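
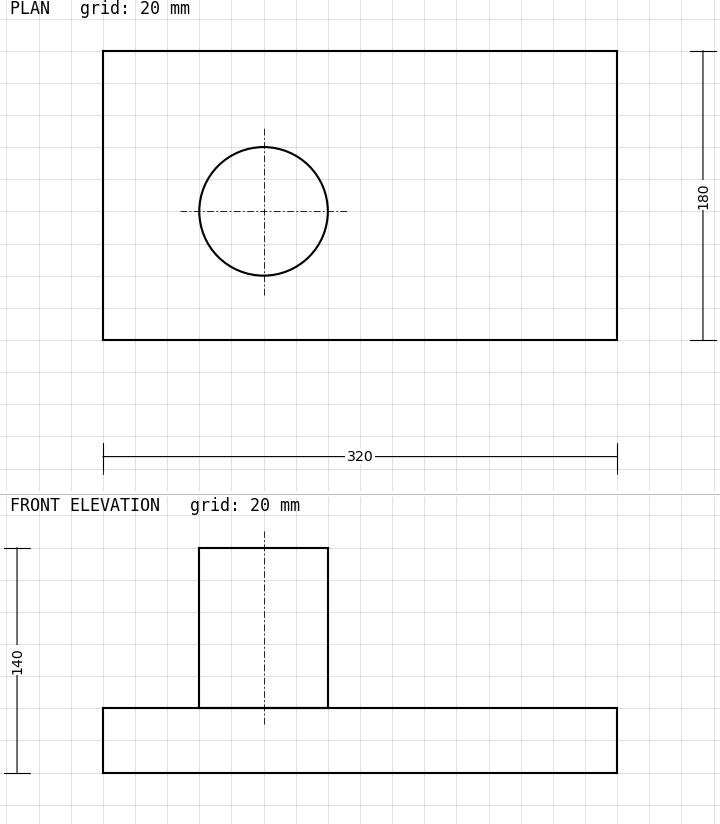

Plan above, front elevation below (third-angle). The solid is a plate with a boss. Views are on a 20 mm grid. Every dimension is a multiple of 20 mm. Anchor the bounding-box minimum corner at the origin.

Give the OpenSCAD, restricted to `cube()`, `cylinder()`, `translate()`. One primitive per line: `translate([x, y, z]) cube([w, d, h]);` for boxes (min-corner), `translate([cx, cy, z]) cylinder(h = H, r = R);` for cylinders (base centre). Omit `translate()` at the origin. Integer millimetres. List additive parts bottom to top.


cube([320, 180, 40]);
translate([100, 80, 40]) cylinder(h = 100, r = 40);


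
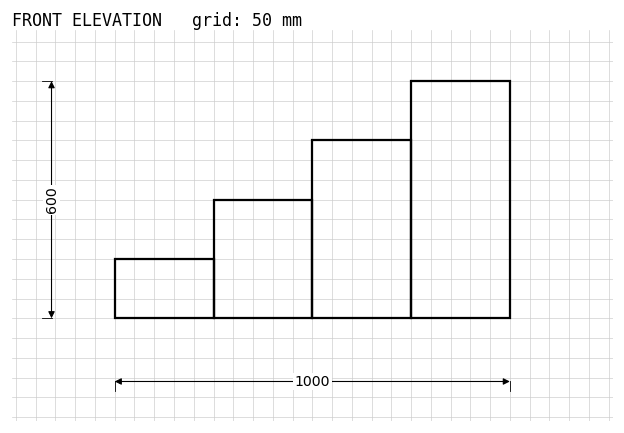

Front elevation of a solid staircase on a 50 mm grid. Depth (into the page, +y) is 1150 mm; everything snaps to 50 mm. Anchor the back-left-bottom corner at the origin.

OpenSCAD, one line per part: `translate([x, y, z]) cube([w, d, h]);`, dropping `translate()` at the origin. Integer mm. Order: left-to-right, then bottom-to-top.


cube([250, 1150, 150]);
translate([250, 0, 0]) cube([250, 1150, 300]);
translate([500, 0, 0]) cube([250, 1150, 450]);
translate([750, 0, 0]) cube([250, 1150, 600]);


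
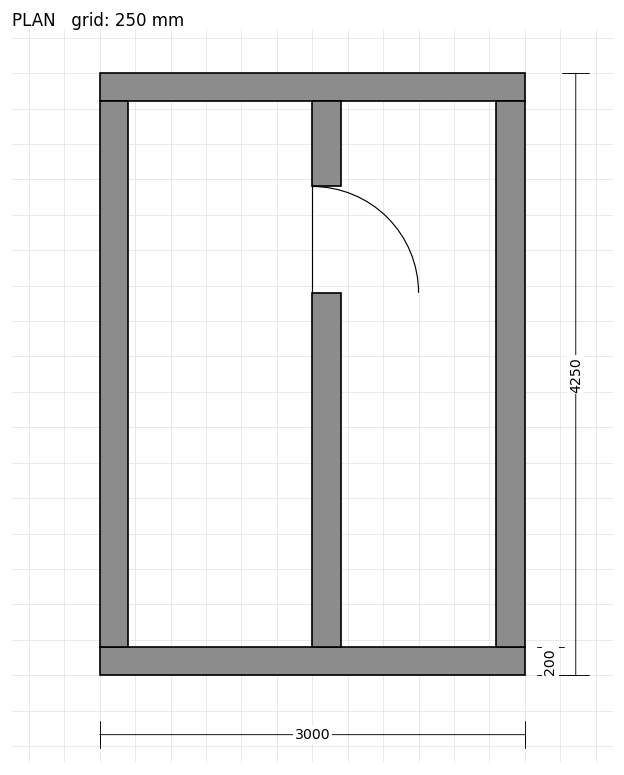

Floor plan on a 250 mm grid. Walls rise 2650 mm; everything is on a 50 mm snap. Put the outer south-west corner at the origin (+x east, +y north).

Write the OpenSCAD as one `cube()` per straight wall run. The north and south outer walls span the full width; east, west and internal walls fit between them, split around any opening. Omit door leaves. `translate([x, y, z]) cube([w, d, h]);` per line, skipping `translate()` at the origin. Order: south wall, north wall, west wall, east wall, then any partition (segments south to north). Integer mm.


cube([3000, 200, 2650]);
translate([0, 4050, 0]) cube([3000, 200, 2650]);
translate([0, 200, 0]) cube([200, 3850, 2650]);
translate([2800, 200, 0]) cube([200, 3850, 2650]);
translate([1500, 200, 0]) cube([200, 2500, 2650]);
translate([1500, 3450, 0]) cube([200, 600, 2650]);


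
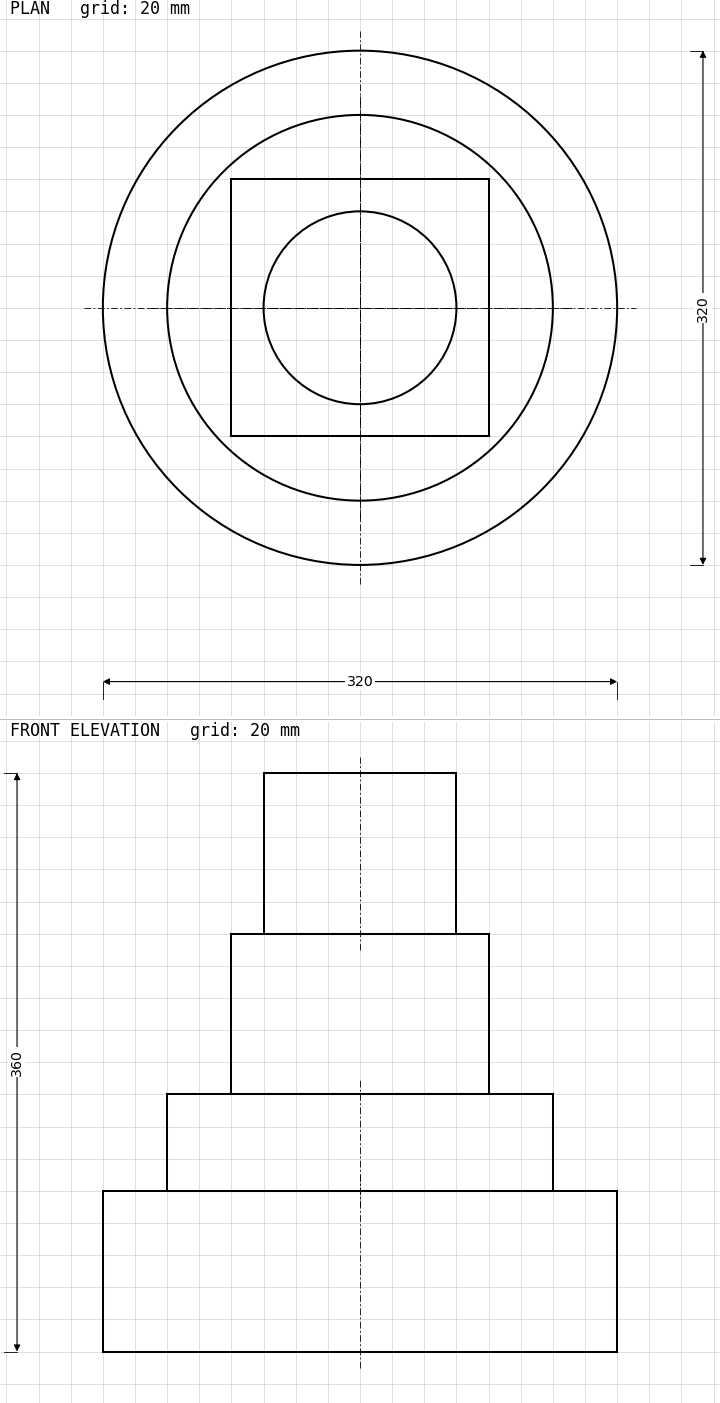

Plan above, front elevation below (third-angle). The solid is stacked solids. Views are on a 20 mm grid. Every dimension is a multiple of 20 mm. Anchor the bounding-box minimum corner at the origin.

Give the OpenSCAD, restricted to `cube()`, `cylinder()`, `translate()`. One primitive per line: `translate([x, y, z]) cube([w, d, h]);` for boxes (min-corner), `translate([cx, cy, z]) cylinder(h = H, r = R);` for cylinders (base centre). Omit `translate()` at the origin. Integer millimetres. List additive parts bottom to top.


translate([160, 160, 0]) cylinder(h = 100, r = 160);
translate([160, 160, 100]) cylinder(h = 60, r = 120);
translate([80, 80, 160]) cube([160, 160, 100]);
translate([160, 160, 260]) cylinder(h = 100, r = 60);


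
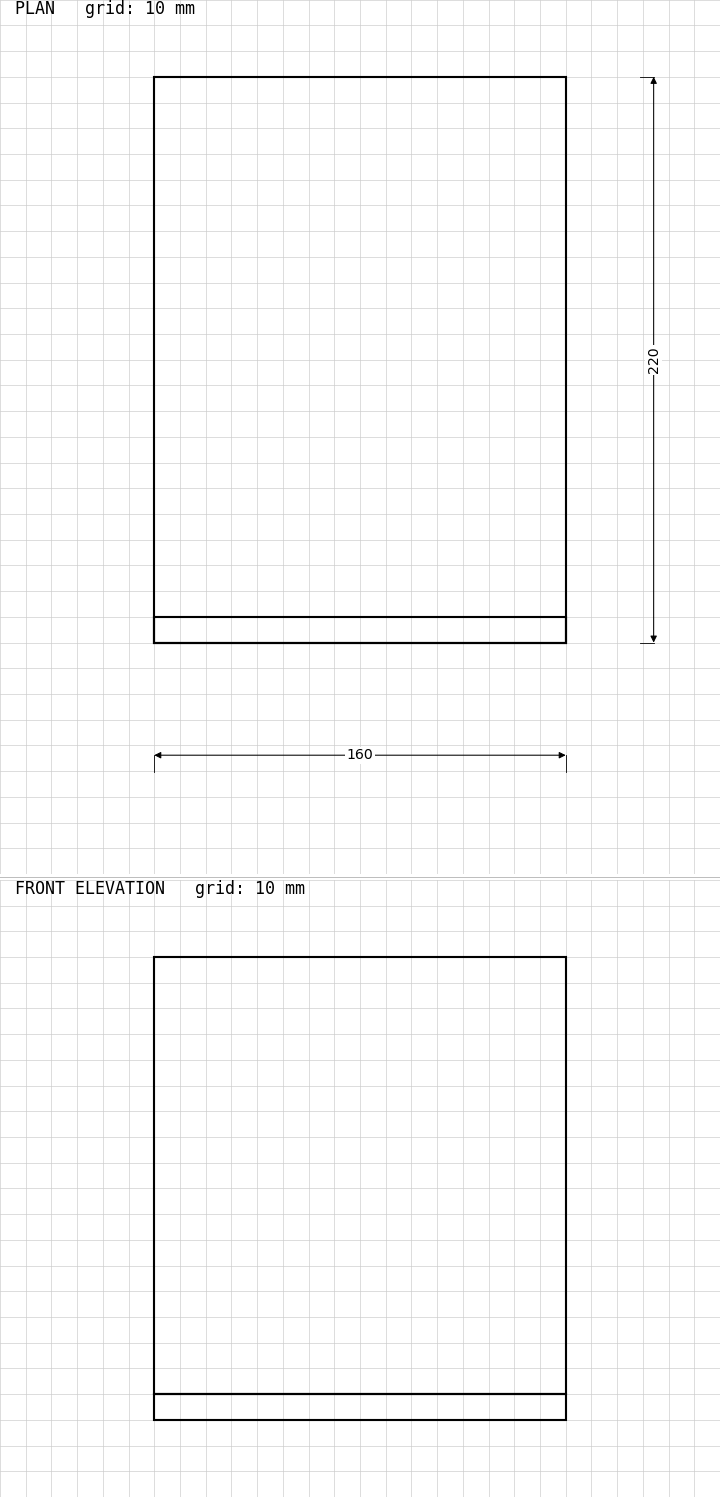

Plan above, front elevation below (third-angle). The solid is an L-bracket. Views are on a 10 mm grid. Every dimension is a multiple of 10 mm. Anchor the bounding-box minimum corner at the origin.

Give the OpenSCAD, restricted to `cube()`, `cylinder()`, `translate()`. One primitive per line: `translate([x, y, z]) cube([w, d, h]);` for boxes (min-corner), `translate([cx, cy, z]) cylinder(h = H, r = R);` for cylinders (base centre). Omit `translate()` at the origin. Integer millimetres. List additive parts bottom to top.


cube([160, 220, 10]);
translate([0, 0, 10]) cube([160, 10, 170]);


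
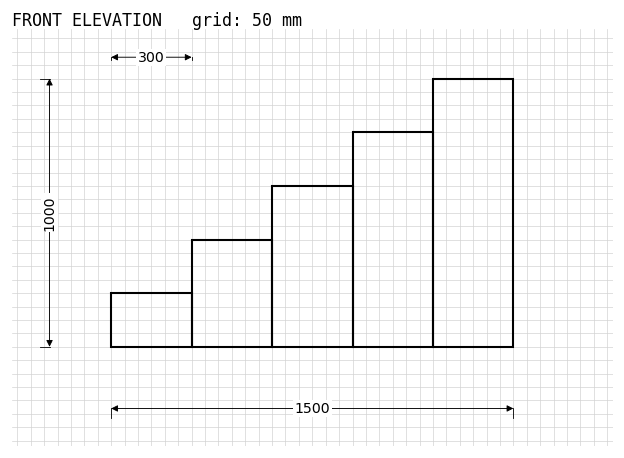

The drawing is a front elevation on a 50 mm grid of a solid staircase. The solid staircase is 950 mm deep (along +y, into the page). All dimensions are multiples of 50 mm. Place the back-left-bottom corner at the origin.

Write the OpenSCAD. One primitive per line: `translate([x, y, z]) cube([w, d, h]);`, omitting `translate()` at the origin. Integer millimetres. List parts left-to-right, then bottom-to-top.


cube([300, 950, 200]);
translate([300, 0, 0]) cube([300, 950, 400]);
translate([600, 0, 0]) cube([300, 950, 600]);
translate([900, 0, 0]) cube([300, 950, 800]);
translate([1200, 0, 0]) cube([300, 950, 1000]);


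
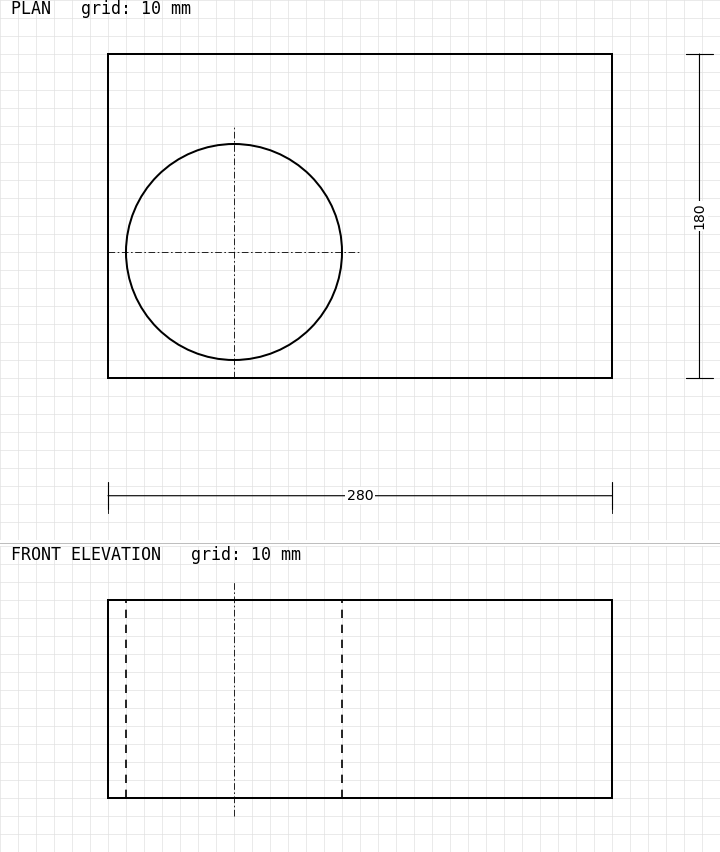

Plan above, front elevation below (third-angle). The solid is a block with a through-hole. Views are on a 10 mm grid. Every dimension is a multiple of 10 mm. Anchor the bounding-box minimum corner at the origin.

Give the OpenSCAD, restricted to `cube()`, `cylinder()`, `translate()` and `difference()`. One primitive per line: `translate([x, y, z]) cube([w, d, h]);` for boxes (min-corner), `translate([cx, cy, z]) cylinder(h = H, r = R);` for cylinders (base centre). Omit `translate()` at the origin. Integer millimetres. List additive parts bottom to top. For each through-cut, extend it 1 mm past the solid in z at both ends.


difference() {
  cube([280, 180, 110]);
  translate([70, 70, -1]) cylinder(h = 112, r = 60);
}


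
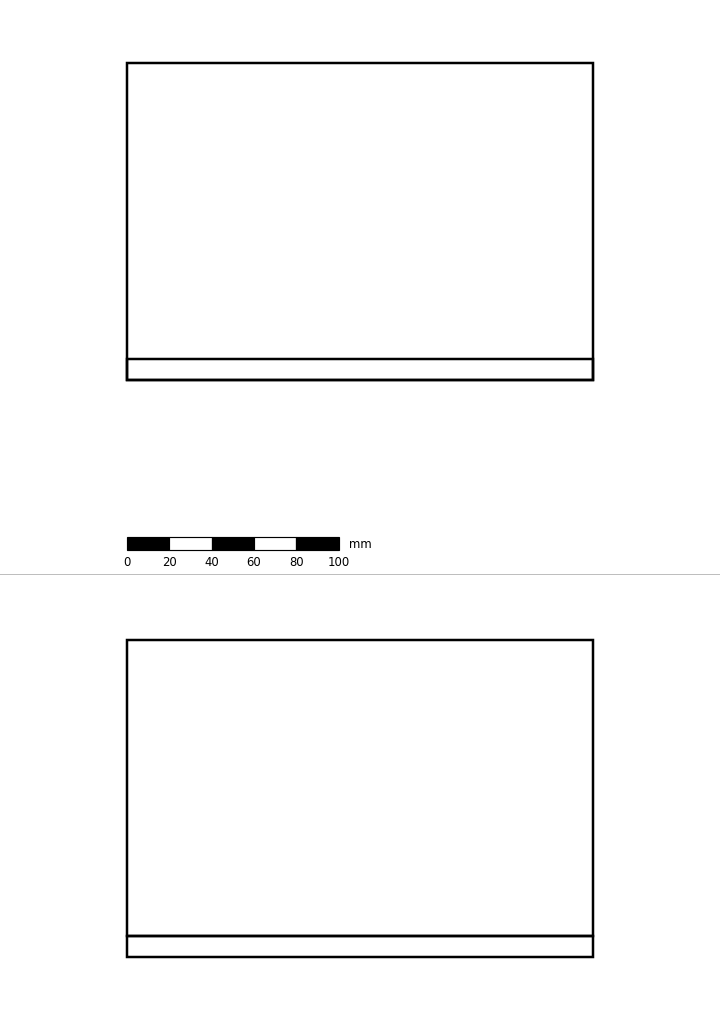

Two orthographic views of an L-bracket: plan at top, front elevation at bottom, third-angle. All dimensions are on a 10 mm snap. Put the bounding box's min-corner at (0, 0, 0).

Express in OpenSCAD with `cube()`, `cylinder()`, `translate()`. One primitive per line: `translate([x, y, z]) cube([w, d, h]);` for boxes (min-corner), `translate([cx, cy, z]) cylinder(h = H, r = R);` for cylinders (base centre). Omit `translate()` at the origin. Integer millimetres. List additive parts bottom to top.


cube([220, 150, 10]);
translate([0, 0, 10]) cube([220, 10, 140]);


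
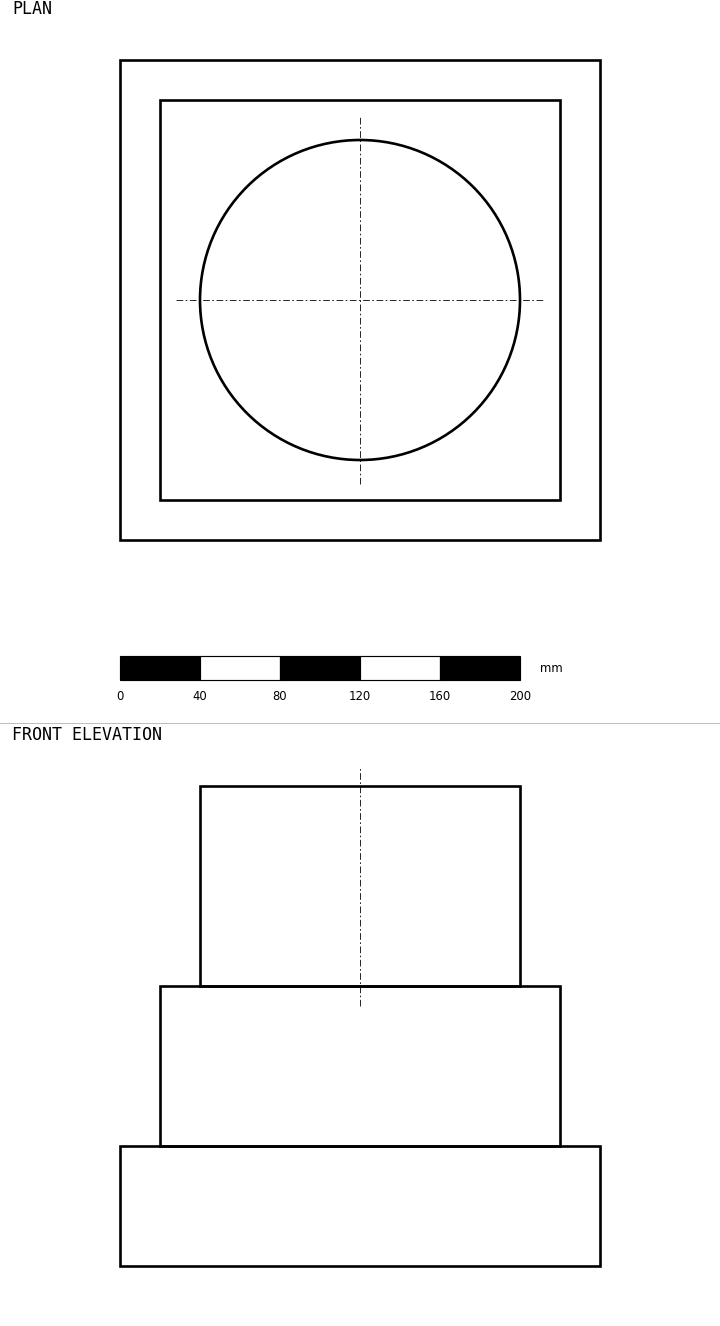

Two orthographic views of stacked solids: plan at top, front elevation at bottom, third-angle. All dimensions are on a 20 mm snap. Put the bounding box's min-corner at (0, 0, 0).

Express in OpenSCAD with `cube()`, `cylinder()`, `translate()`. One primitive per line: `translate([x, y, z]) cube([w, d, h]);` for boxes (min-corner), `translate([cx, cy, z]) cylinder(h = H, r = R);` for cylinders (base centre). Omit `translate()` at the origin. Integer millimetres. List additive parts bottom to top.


cube([240, 240, 60]);
translate([20, 20, 60]) cube([200, 200, 80]);
translate([120, 120, 140]) cylinder(h = 100, r = 80);


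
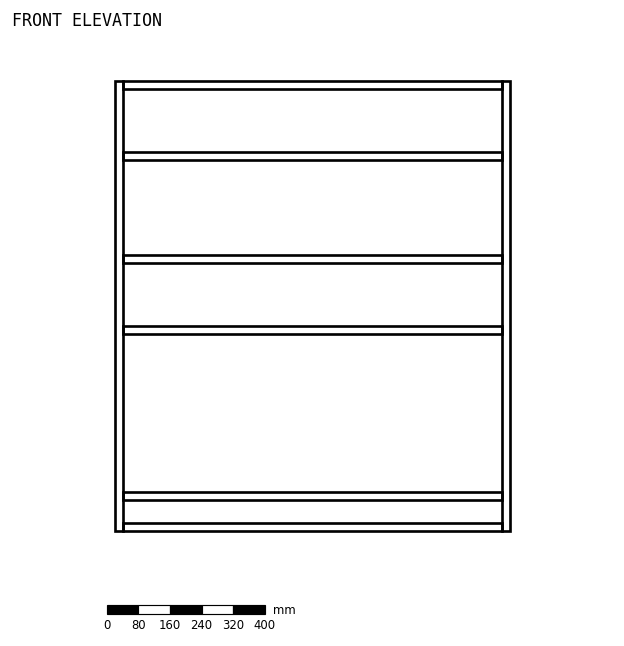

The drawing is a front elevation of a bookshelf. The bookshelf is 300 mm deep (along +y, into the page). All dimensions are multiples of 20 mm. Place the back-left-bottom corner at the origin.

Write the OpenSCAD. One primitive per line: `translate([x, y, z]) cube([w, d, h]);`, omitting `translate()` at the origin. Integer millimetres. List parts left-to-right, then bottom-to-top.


cube([20, 300, 1140]);
translate([20, 0, 0]) cube([960, 300, 20]);
translate([20, 0, 80]) cube([960, 300, 20]);
translate([20, 0, 500]) cube([960, 300, 20]);
translate([20, 0, 680]) cube([960, 300, 20]);
translate([20, 0, 940]) cube([960, 300, 20]);
translate([20, 0, 1120]) cube([960, 300, 20]);
translate([980, 0, 0]) cube([20, 300, 1140]);


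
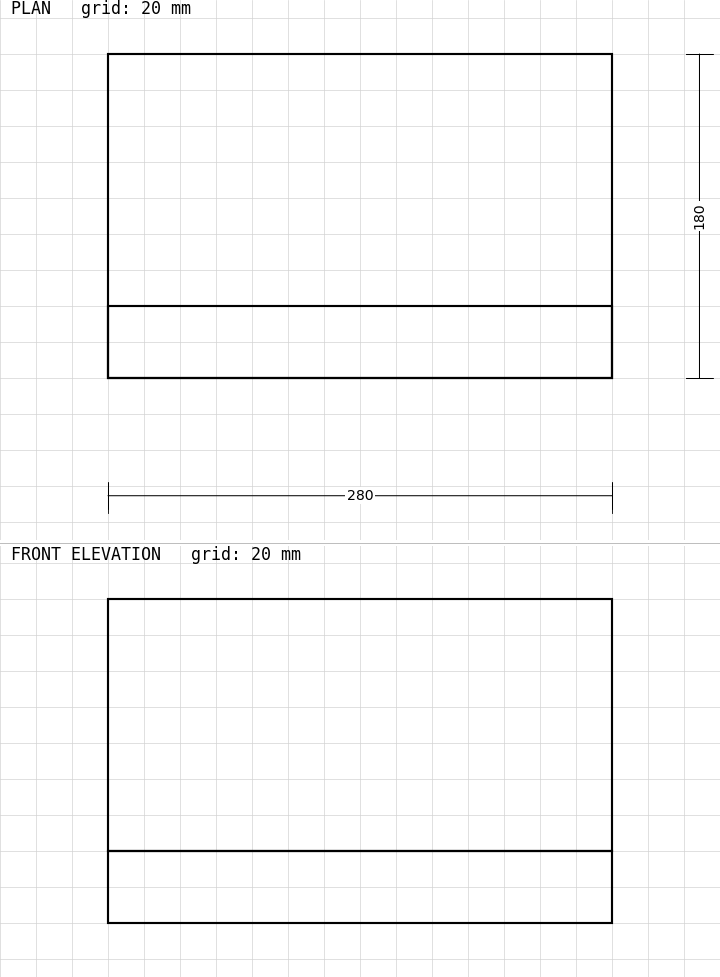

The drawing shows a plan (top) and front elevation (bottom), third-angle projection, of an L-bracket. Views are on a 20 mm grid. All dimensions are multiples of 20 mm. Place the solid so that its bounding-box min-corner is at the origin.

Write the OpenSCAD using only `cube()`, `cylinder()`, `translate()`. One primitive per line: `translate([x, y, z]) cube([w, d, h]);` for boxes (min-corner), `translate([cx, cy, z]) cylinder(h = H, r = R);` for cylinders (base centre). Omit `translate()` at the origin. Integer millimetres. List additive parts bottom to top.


cube([280, 180, 40]);
translate([0, 0, 40]) cube([280, 40, 140]);


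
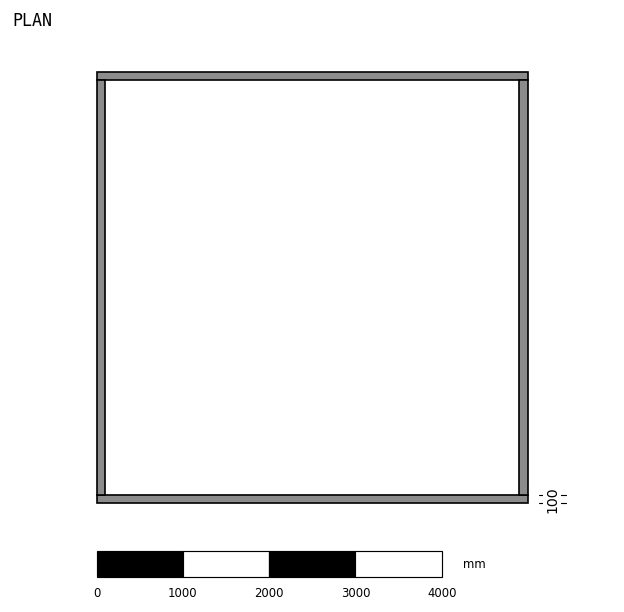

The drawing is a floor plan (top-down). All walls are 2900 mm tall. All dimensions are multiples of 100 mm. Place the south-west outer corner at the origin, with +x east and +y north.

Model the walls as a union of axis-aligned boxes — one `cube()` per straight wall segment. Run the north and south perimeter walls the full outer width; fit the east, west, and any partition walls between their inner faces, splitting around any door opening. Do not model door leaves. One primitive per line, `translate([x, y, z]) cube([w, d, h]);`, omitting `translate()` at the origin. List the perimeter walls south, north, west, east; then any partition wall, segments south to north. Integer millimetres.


cube([5000, 100, 2900]);
translate([0, 4900, 0]) cube([5000, 100, 2900]);
translate([0, 100, 0]) cube([100, 4800, 2900]);
translate([4900, 100, 0]) cube([100, 4800, 2900]);


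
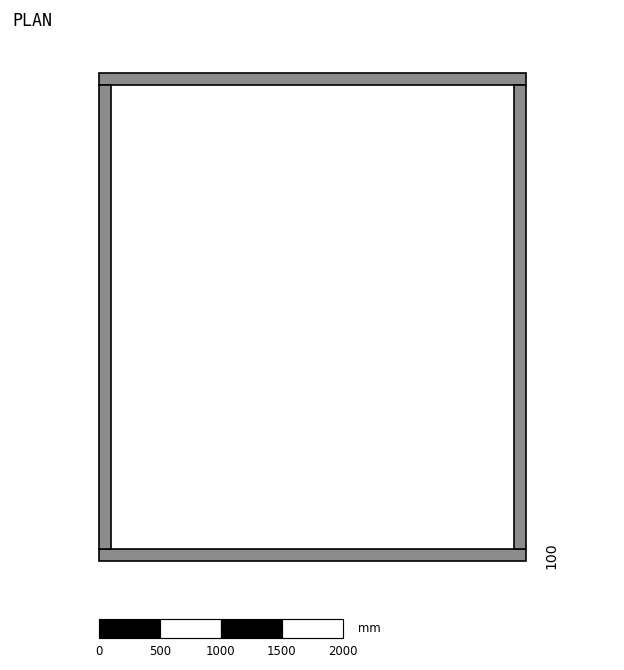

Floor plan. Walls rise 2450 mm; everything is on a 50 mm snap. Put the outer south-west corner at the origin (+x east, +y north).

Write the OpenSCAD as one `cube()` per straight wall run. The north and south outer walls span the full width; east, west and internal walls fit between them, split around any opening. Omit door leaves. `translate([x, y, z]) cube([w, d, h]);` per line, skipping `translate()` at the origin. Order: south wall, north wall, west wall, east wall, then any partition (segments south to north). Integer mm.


cube([3500, 100, 2450]);
translate([0, 3900, 0]) cube([3500, 100, 2450]);
translate([0, 100, 0]) cube([100, 3800, 2450]);
translate([3400, 100, 0]) cube([100, 3800, 2450]);


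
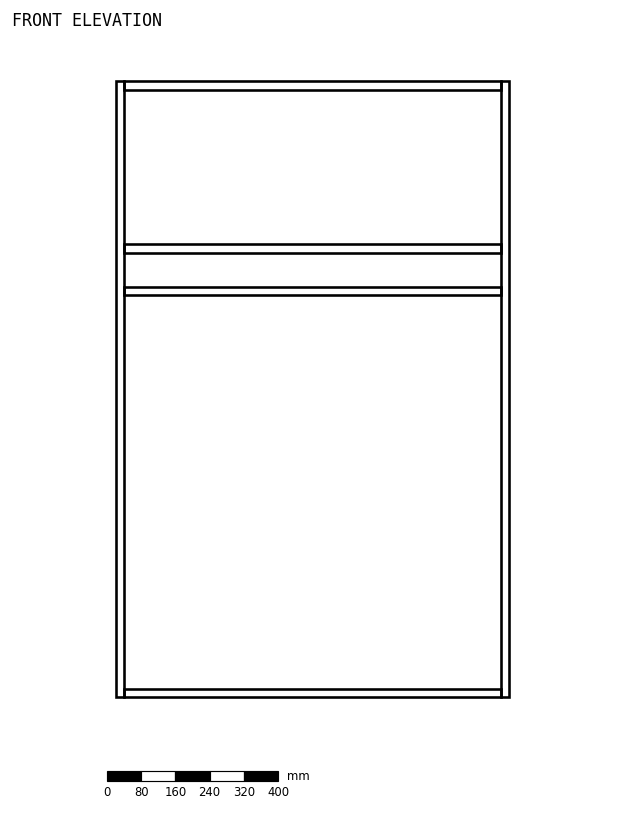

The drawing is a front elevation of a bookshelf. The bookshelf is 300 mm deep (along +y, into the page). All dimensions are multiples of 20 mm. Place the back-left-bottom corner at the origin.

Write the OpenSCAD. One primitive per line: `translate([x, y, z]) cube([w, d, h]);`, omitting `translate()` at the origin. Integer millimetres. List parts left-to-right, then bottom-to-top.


cube([20, 300, 1440]);
translate([20, 0, 0]) cube([880, 300, 20]);
translate([20, 0, 940]) cube([880, 300, 20]);
translate([20, 0, 1040]) cube([880, 300, 20]);
translate([20, 0, 1420]) cube([880, 300, 20]);
translate([900, 0, 0]) cube([20, 300, 1440]);


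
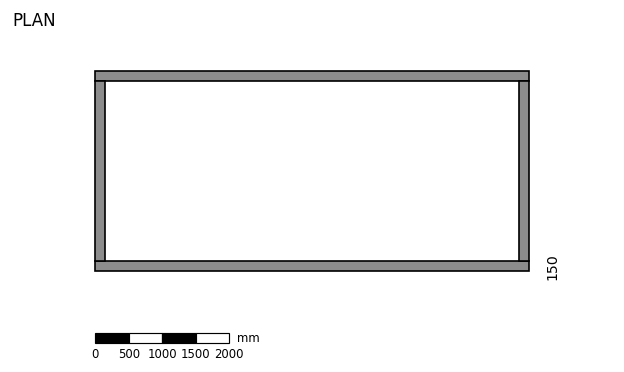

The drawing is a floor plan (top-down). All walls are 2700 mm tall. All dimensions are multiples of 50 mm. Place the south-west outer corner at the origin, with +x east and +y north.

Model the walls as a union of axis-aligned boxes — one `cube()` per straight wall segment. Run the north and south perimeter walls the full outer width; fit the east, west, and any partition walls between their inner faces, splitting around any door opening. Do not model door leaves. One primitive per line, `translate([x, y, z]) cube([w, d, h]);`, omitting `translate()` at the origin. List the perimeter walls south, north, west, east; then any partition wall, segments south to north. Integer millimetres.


cube([6500, 150, 2700]);
translate([0, 2850, 0]) cube([6500, 150, 2700]);
translate([0, 150, 0]) cube([150, 2700, 2700]);
translate([6350, 150, 0]) cube([150, 2700, 2700]);


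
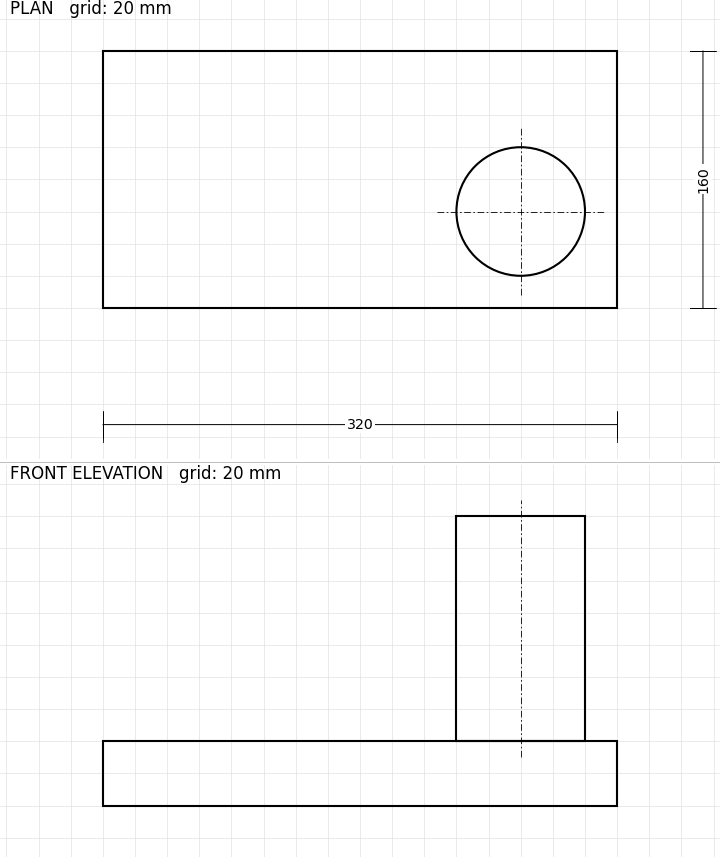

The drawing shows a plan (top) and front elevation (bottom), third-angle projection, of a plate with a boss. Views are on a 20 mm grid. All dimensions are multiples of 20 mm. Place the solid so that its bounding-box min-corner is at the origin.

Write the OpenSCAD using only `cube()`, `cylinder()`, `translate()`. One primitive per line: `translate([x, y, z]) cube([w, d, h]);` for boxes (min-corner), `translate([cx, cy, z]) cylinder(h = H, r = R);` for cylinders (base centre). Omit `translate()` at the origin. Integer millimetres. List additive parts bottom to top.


cube([320, 160, 40]);
translate([260, 60, 40]) cylinder(h = 140, r = 40);


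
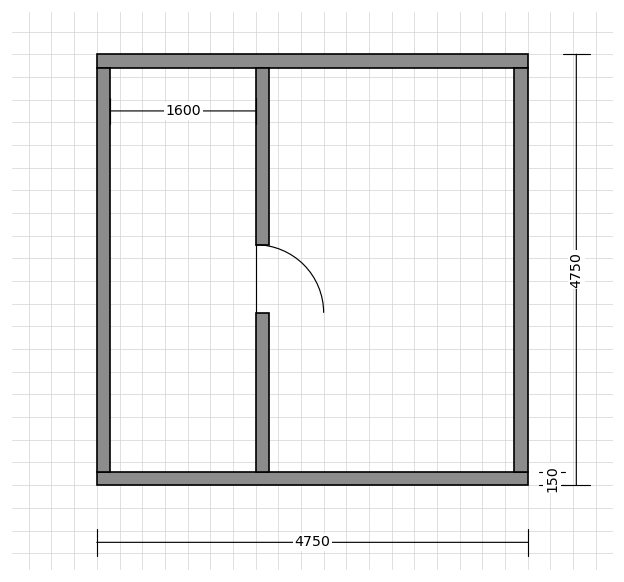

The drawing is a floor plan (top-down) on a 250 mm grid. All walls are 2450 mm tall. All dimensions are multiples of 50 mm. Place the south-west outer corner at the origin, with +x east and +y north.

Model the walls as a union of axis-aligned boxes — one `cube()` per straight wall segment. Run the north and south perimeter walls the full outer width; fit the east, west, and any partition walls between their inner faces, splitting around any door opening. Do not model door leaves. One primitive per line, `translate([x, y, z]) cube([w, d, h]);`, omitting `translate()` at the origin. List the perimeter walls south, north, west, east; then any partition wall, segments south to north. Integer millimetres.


cube([4750, 150, 2450]);
translate([0, 4600, 0]) cube([4750, 150, 2450]);
translate([0, 150, 0]) cube([150, 4450, 2450]);
translate([4600, 150, 0]) cube([150, 4450, 2450]);
translate([1750, 150, 0]) cube([150, 1750, 2450]);
translate([1750, 2650, 0]) cube([150, 1950, 2450]);


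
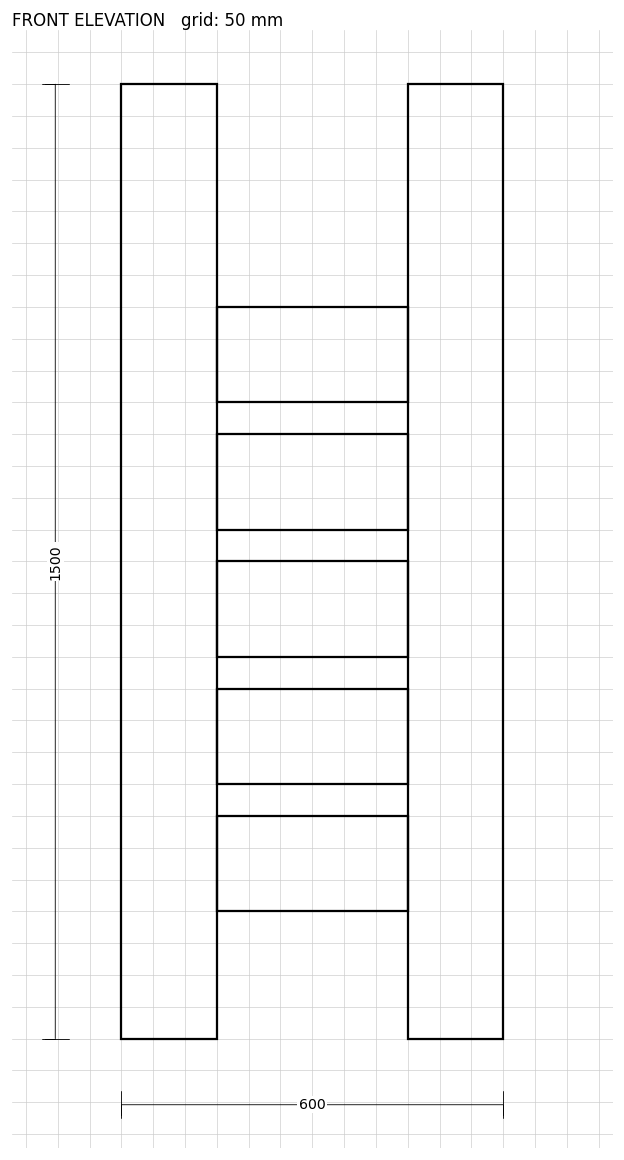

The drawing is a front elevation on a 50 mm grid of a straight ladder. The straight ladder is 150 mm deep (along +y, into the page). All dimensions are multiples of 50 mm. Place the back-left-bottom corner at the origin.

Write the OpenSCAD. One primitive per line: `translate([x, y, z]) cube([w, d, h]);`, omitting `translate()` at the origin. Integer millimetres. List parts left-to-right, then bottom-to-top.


cube([150, 150, 1500]);
translate([150, 0, 200]) cube([300, 150, 150]);
translate([150, 0, 400]) cube([300, 150, 150]);
translate([150, 0, 600]) cube([300, 150, 150]);
translate([150, 0, 800]) cube([300, 150, 150]);
translate([150, 0, 1000]) cube([300, 150, 150]);
translate([450, 0, 0]) cube([150, 150, 1500]);


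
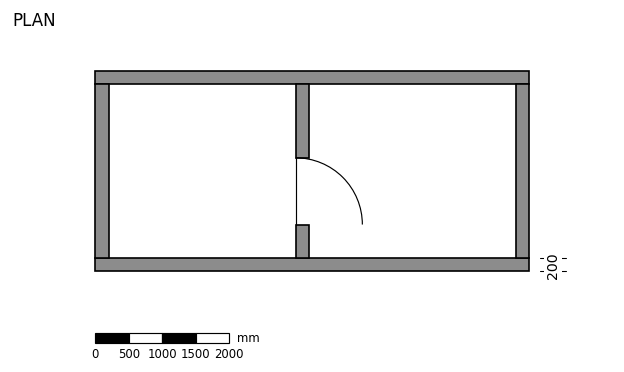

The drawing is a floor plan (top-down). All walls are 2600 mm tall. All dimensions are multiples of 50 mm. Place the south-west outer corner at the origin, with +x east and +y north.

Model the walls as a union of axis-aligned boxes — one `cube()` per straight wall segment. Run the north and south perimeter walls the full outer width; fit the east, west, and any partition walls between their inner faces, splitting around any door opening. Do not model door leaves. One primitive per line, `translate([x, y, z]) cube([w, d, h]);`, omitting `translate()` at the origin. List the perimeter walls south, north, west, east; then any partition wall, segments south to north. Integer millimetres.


cube([6500, 200, 2600]);
translate([0, 2800, 0]) cube([6500, 200, 2600]);
translate([0, 200, 0]) cube([200, 2600, 2600]);
translate([6300, 200, 0]) cube([200, 2600, 2600]);
translate([3000, 200, 0]) cube([200, 500, 2600]);
translate([3000, 1700, 0]) cube([200, 1100, 2600]);


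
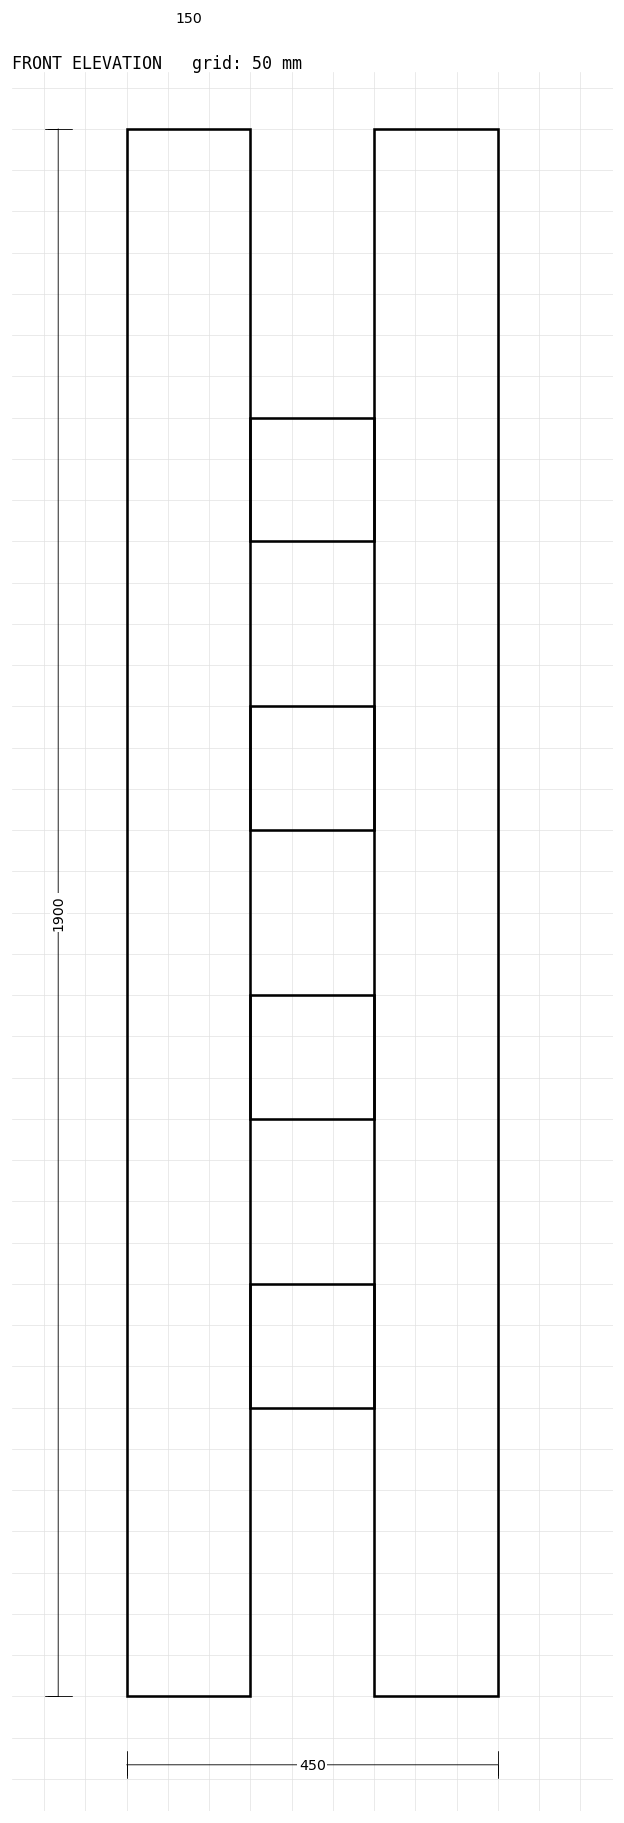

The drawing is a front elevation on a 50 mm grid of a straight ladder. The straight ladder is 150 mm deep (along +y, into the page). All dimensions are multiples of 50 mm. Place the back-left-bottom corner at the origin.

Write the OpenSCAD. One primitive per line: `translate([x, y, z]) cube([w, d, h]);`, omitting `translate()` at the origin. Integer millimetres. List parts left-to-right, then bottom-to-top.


cube([150, 150, 1900]);
translate([150, 0, 350]) cube([150, 150, 150]);
translate([150, 0, 700]) cube([150, 150, 150]);
translate([150, 0, 1050]) cube([150, 150, 150]);
translate([150, 0, 1400]) cube([150, 150, 150]);
translate([300, 0, 0]) cube([150, 150, 1900]);


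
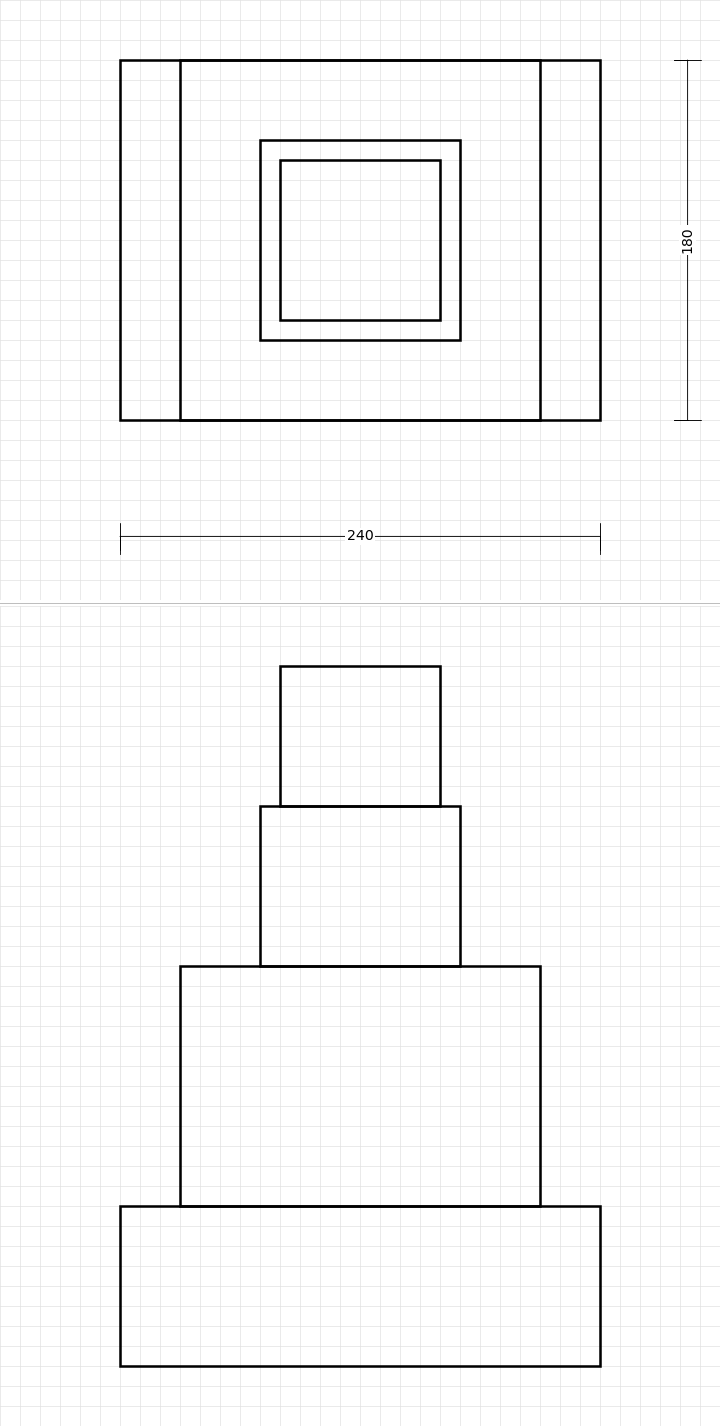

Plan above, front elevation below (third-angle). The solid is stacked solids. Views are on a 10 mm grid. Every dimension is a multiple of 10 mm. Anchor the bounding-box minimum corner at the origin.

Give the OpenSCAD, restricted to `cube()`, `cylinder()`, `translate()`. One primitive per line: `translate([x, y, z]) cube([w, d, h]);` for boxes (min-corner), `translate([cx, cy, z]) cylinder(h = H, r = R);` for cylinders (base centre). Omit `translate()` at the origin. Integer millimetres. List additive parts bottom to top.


cube([240, 180, 80]);
translate([30, 0, 80]) cube([180, 180, 120]);
translate([70, 40, 200]) cube([100, 100, 80]);
translate([80, 50, 280]) cube([80, 80, 70]);


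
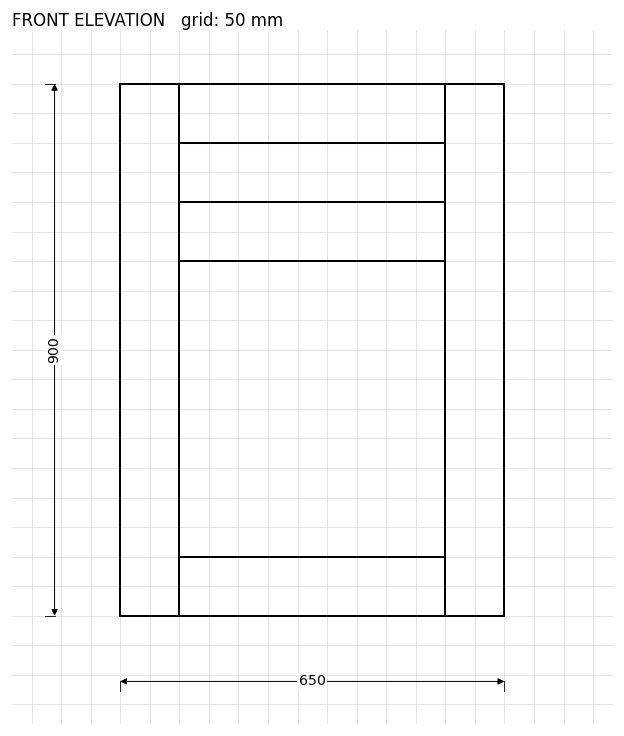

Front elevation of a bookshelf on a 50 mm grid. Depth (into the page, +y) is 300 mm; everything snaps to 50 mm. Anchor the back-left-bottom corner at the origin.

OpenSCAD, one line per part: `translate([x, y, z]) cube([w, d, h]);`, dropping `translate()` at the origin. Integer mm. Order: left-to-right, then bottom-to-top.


cube([100, 300, 900]);
translate([100, 0, 0]) cube([450, 300, 100]);
translate([100, 0, 600]) cube([450, 300, 100]);
translate([100, 0, 800]) cube([450, 300, 100]);
translate([550, 0, 0]) cube([100, 300, 900]);


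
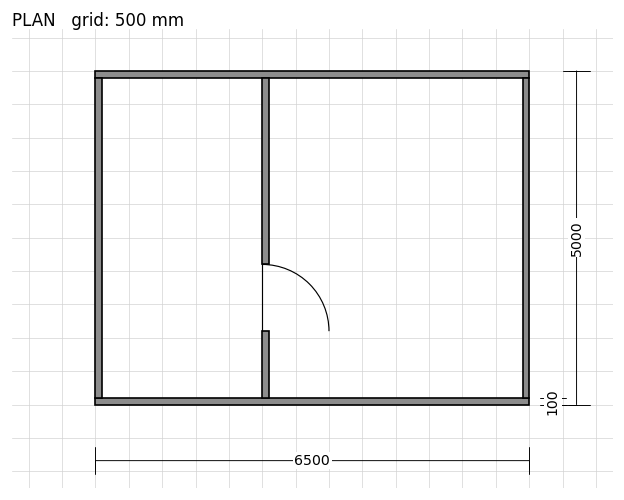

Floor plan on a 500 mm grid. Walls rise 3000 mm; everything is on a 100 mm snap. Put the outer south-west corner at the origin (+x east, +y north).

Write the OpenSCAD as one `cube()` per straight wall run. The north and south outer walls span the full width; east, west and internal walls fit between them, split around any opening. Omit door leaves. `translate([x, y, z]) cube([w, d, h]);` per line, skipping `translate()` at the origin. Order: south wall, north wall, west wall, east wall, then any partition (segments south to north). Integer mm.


cube([6500, 100, 3000]);
translate([0, 4900, 0]) cube([6500, 100, 3000]);
translate([0, 100, 0]) cube([100, 4800, 3000]);
translate([6400, 100, 0]) cube([100, 4800, 3000]);
translate([2500, 100, 0]) cube([100, 1000, 3000]);
translate([2500, 2100, 0]) cube([100, 2800, 3000]);


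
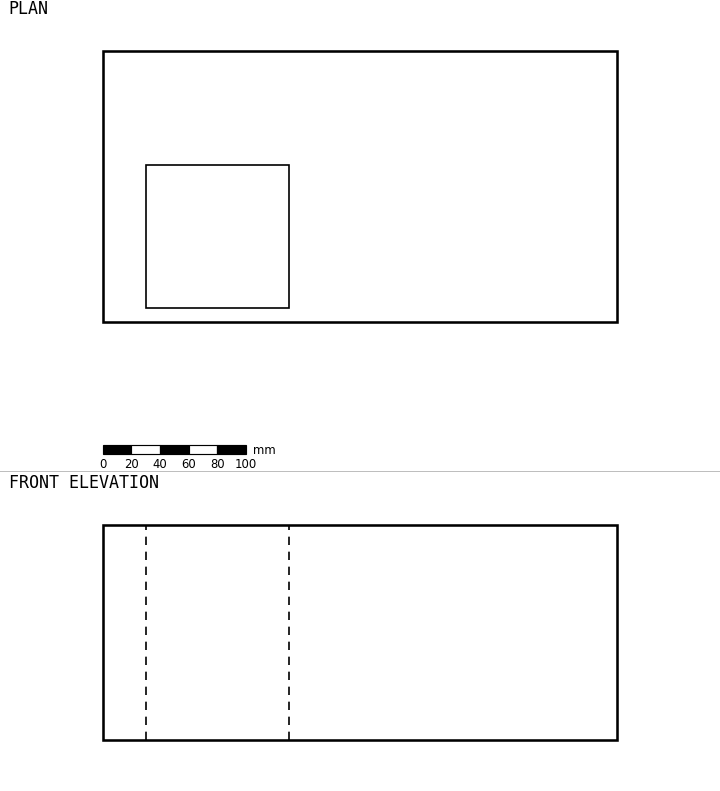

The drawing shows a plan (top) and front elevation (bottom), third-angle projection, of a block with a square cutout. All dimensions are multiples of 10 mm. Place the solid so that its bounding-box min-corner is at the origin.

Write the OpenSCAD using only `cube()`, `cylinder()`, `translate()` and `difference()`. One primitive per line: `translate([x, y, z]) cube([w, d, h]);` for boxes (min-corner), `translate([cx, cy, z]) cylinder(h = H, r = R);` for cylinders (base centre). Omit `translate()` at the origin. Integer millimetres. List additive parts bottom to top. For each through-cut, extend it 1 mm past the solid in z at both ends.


difference() {
  cube([360, 190, 150]);
  translate([30, 10, -1]) cube([100, 100, 152]);
}


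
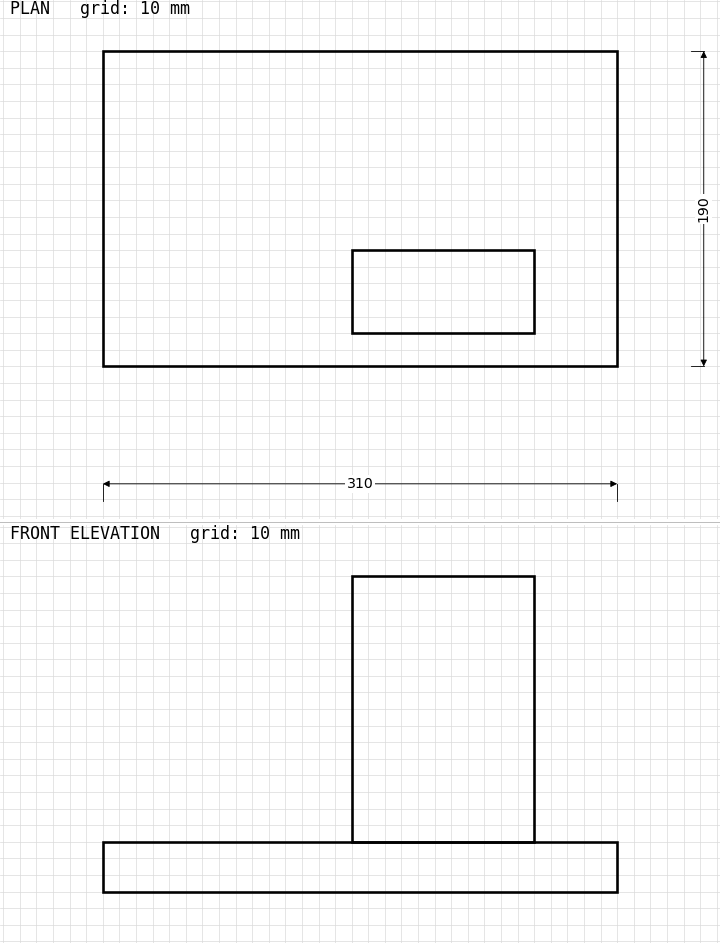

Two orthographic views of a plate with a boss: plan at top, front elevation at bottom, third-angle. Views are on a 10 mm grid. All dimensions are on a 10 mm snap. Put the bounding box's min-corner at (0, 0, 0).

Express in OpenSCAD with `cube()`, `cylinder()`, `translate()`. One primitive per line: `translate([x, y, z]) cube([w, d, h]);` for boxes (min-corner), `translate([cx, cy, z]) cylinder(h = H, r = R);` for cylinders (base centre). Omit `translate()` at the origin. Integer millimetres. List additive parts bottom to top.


cube([310, 190, 30]);
translate([150, 20, 30]) cube([110, 50, 160]);


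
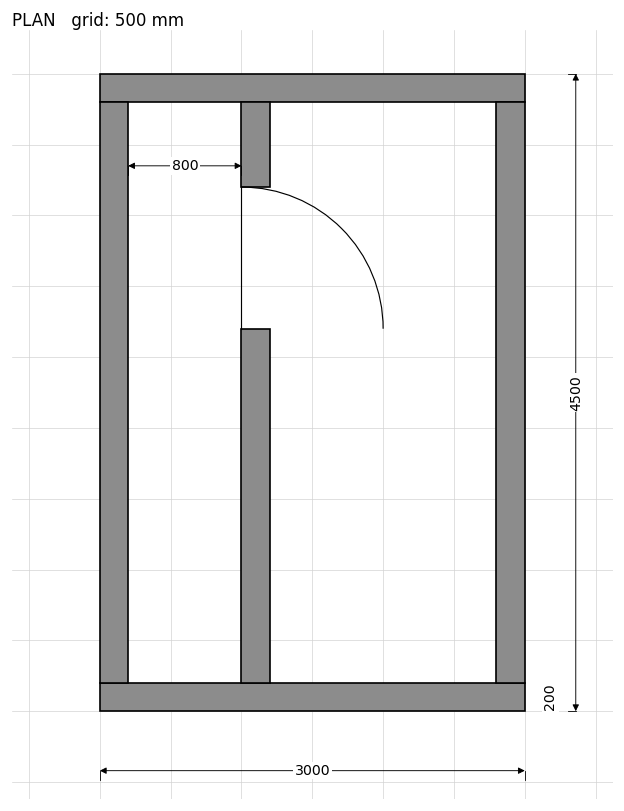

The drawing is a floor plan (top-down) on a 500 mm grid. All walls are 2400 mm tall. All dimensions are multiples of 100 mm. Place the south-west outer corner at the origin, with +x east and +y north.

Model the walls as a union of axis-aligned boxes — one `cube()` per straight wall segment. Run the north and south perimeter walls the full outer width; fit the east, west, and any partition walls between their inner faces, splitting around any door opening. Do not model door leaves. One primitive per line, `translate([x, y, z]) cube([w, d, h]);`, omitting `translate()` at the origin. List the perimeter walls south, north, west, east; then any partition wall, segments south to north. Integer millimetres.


cube([3000, 200, 2400]);
translate([0, 4300, 0]) cube([3000, 200, 2400]);
translate([0, 200, 0]) cube([200, 4100, 2400]);
translate([2800, 200, 0]) cube([200, 4100, 2400]);
translate([1000, 200, 0]) cube([200, 2500, 2400]);
translate([1000, 3700, 0]) cube([200, 600, 2400]);


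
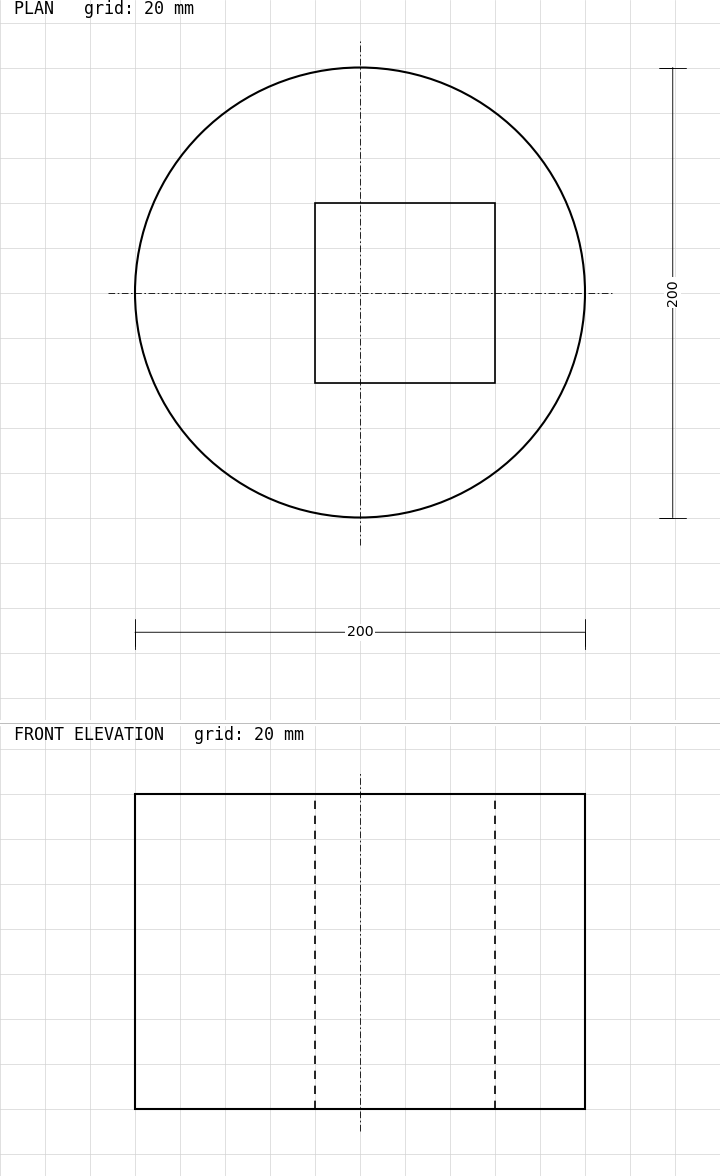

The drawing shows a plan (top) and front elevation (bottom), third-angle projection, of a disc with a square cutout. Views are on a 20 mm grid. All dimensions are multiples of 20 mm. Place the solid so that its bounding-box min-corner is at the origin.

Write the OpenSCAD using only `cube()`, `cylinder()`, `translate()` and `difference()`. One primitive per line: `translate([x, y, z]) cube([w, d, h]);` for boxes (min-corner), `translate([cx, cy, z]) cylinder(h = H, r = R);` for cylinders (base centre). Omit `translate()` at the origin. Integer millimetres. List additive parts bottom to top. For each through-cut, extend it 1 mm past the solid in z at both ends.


difference() {
  translate([100, 100, 0]) cylinder(h = 140, r = 100);
  translate([80, 60, -1]) cube([80, 80, 142]);
}


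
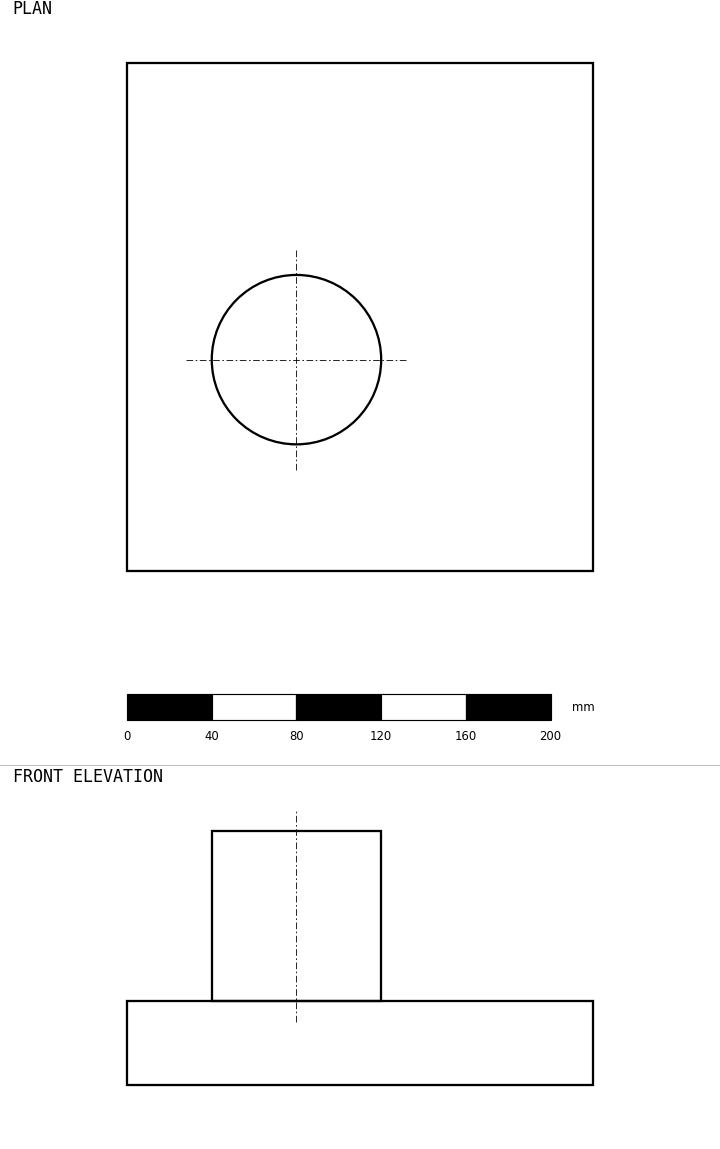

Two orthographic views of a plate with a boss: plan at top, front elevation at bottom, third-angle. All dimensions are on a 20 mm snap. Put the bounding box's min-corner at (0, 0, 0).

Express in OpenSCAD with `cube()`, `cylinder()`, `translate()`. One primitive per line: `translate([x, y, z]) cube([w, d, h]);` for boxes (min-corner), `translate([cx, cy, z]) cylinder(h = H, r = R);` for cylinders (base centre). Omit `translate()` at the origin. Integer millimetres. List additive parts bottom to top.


cube([220, 240, 40]);
translate([80, 100, 40]) cylinder(h = 80, r = 40);


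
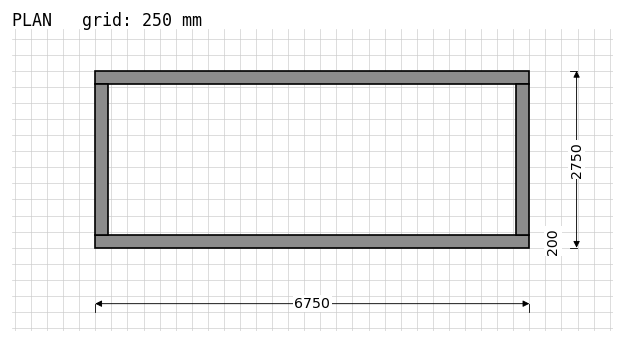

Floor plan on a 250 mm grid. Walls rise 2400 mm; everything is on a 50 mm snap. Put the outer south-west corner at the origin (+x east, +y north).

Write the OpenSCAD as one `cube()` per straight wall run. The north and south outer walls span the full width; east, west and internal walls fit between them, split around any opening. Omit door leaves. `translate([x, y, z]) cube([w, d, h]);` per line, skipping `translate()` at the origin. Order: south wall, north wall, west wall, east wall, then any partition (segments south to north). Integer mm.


cube([6750, 200, 2400]);
translate([0, 2550, 0]) cube([6750, 200, 2400]);
translate([0, 200, 0]) cube([200, 2350, 2400]);
translate([6550, 200, 0]) cube([200, 2350, 2400]);


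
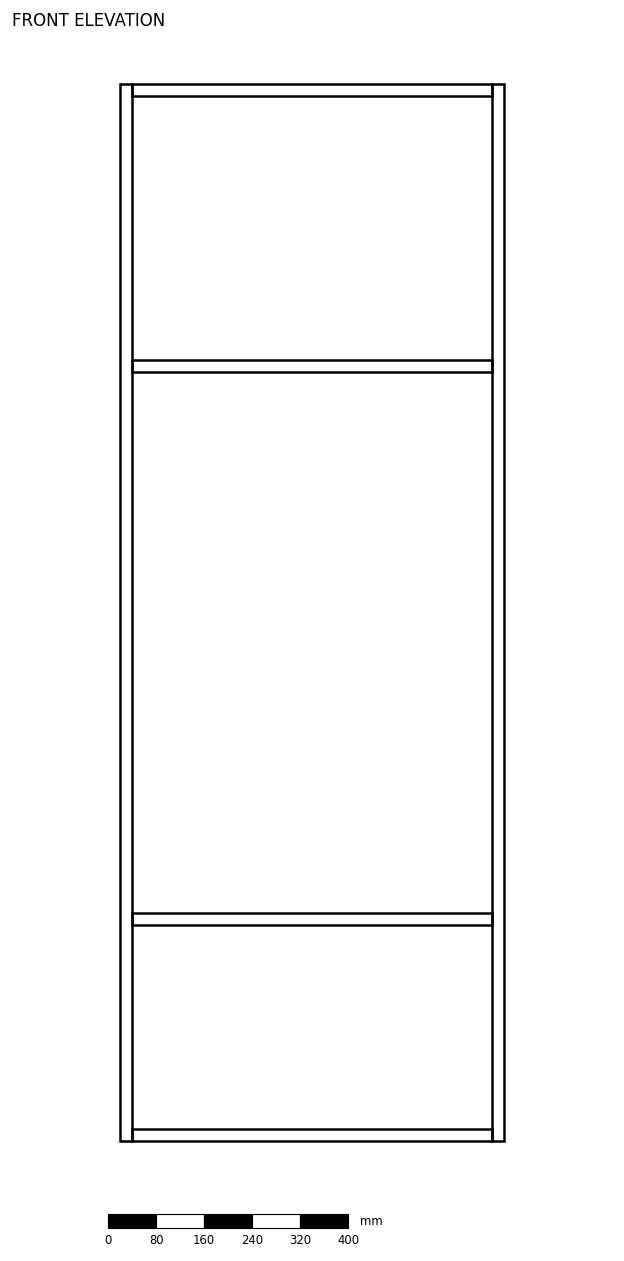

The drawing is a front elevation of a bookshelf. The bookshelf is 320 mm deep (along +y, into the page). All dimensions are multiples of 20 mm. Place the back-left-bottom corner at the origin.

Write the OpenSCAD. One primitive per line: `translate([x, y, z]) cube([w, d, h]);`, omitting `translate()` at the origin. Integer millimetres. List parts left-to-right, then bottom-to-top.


cube([20, 320, 1760]);
translate([20, 0, 0]) cube([600, 320, 20]);
translate([20, 0, 360]) cube([600, 320, 20]);
translate([20, 0, 1280]) cube([600, 320, 20]);
translate([20, 0, 1740]) cube([600, 320, 20]);
translate([620, 0, 0]) cube([20, 320, 1760]);


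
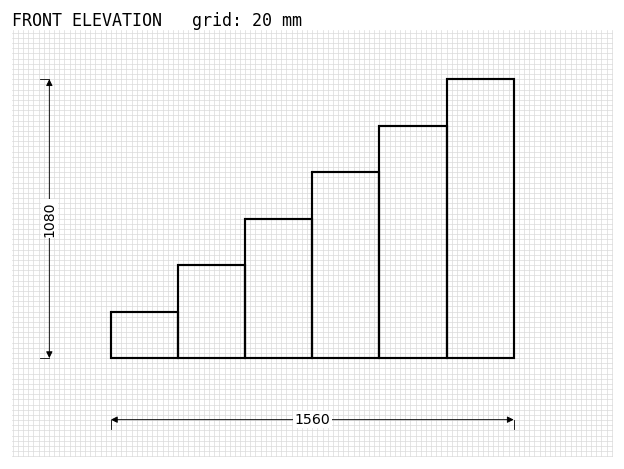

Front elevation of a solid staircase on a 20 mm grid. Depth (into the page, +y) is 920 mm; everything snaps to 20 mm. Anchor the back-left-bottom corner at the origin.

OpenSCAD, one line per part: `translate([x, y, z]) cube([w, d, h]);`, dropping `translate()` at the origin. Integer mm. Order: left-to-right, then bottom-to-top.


cube([260, 920, 180]);
translate([260, 0, 0]) cube([260, 920, 360]);
translate([520, 0, 0]) cube([260, 920, 540]);
translate([780, 0, 0]) cube([260, 920, 720]);
translate([1040, 0, 0]) cube([260, 920, 900]);
translate([1300, 0, 0]) cube([260, 920, 1080]);


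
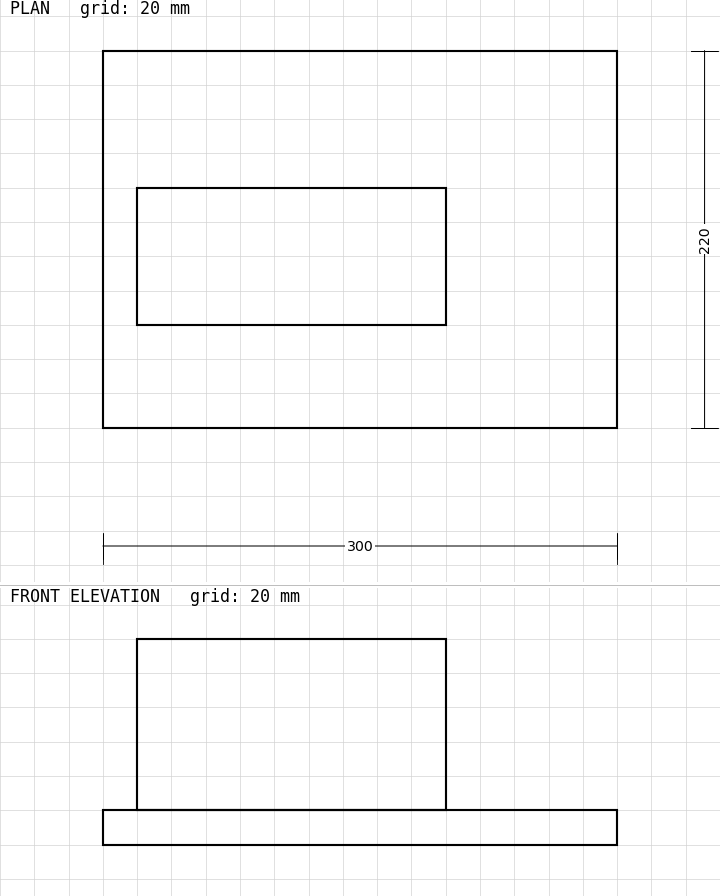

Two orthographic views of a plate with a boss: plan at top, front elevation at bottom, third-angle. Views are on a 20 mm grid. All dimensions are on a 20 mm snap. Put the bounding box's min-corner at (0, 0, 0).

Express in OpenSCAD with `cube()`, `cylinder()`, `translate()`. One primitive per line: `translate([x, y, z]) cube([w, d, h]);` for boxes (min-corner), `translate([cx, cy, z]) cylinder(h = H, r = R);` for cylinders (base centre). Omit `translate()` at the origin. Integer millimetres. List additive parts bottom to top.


cube([300, 220, 20]);
translate([20, 60, 20]) cube([180, 80, 100]);


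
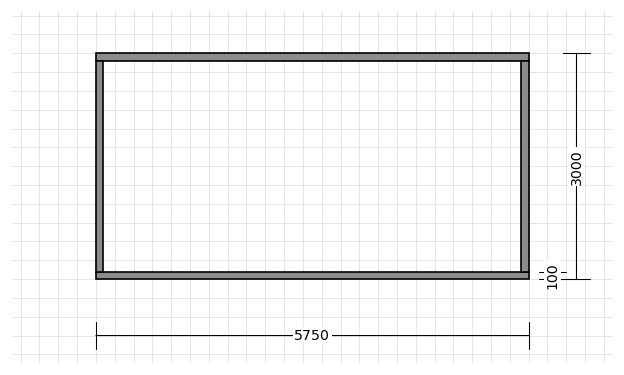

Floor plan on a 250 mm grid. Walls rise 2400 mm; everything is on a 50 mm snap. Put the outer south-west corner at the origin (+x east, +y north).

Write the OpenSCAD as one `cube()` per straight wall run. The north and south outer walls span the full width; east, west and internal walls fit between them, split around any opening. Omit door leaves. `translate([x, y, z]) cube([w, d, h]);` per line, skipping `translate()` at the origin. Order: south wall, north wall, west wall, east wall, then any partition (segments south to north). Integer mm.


cube([5750, 100, 2400]);
translate([0, 2900, 0]) cube([5750, 100, 2400]);
translate([0, 100, 0]) cube([100, 2800, 2400]);
translate([5650, 100, 0]) cube([100, 2800, 2400]);


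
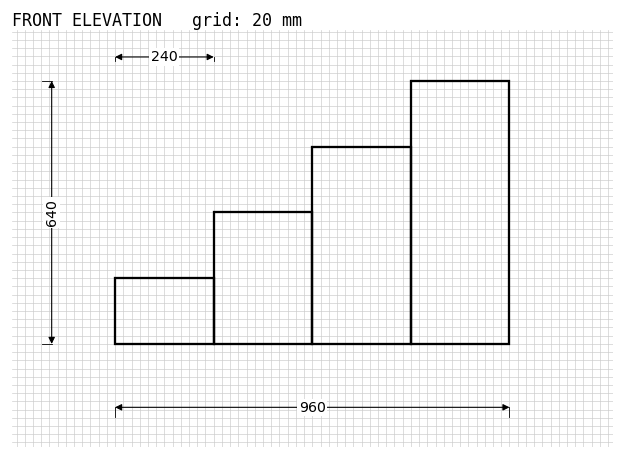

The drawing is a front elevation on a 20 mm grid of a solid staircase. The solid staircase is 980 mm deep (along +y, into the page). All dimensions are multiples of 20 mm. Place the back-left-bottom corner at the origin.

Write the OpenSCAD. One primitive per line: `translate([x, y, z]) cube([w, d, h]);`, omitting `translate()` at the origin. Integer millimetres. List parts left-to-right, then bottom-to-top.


cube([240, 980, 160]);
translate([240, 0, 0]) cube([240, 980, 320]);
translate([480, 0, 0]) cube([240, 980, 480]);
translate([720, 0, 0]) cube([240, 980, 640]);


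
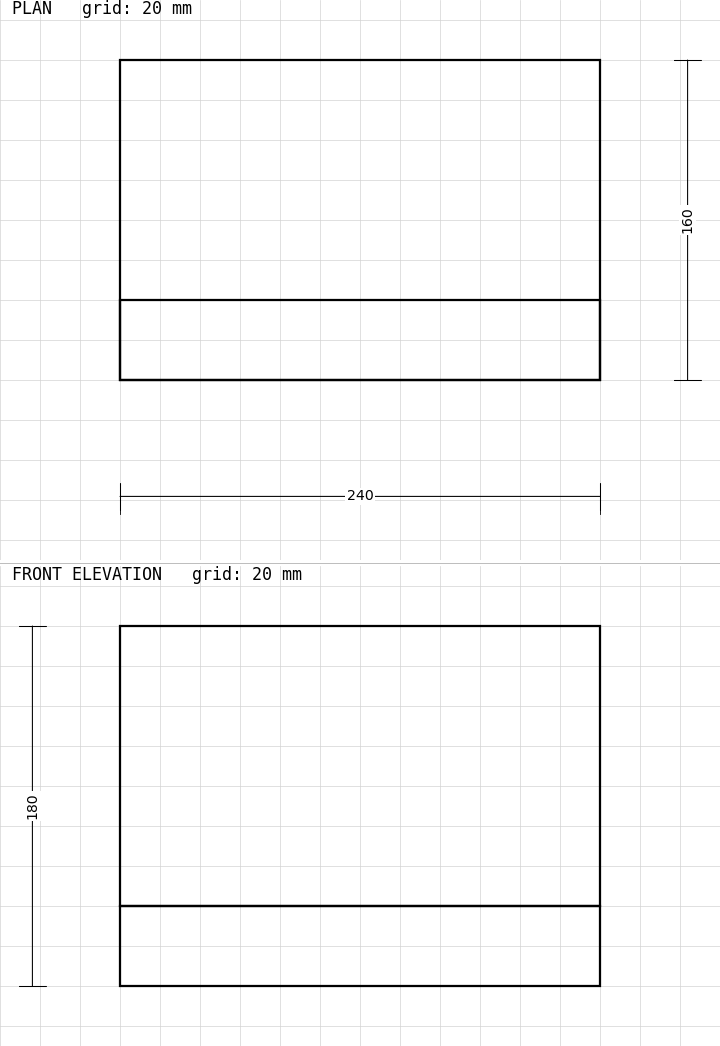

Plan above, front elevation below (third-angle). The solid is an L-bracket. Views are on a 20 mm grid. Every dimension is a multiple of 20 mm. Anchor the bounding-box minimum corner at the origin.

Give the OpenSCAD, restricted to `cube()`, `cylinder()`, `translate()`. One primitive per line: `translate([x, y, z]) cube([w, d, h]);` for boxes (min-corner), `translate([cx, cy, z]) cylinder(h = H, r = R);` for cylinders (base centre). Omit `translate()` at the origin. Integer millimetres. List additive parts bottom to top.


cube([240, 160, 40]);
translate([0, 0, 40]) cube([240, 40, 140]);


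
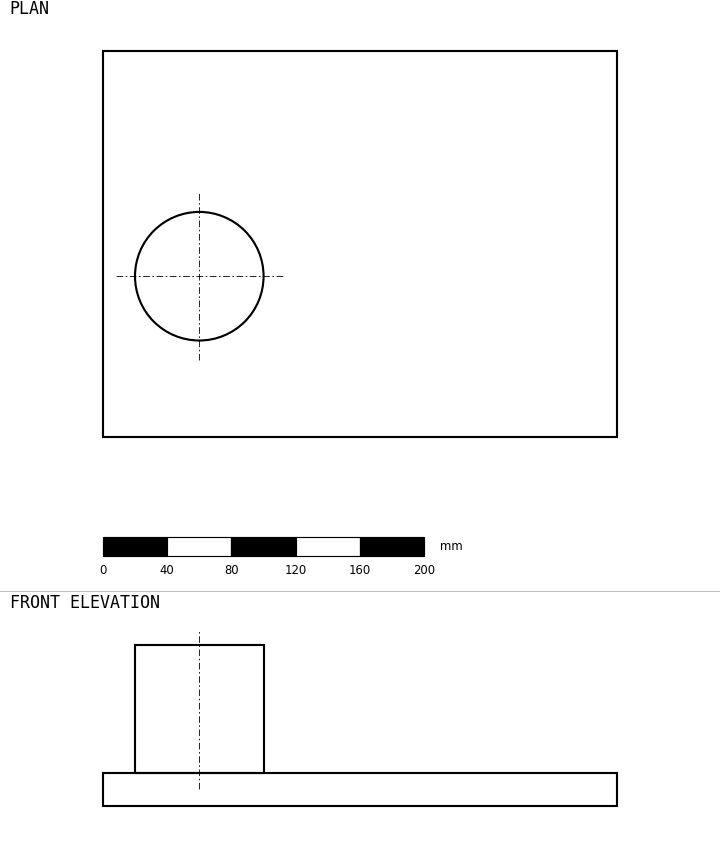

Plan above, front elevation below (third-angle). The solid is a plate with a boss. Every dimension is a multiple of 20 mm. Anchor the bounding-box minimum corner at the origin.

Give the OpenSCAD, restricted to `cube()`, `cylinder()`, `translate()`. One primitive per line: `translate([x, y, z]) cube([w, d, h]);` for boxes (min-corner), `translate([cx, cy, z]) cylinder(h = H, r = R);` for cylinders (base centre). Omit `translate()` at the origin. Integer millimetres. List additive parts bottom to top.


cube([320, 240, 20]);
translate([60, 100, 20]) cylinder(h = 80, r = 40);


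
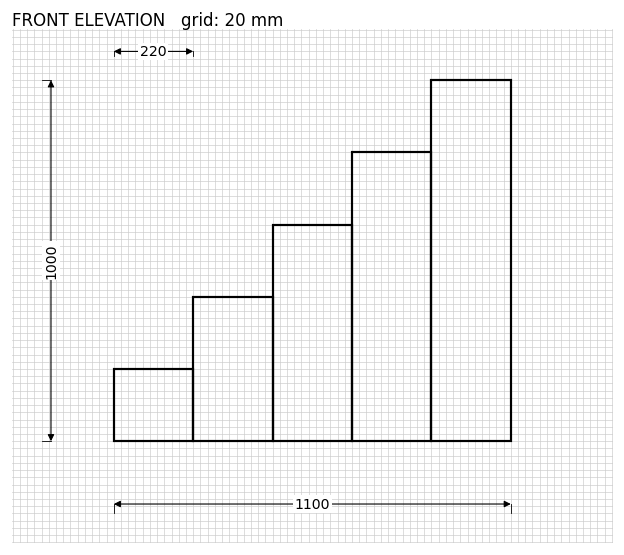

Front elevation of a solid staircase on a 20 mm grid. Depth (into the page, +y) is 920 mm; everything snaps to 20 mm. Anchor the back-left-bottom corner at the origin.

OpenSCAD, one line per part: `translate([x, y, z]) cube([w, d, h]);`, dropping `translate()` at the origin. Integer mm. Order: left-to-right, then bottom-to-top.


cube([220, 920, 200]);
translate([220, 0, 0]) cube([220, 920, 400]);
translate([440, 0, 0]) cube([220, 920, 600]);
translate([660, 0, 0]) cube([220, 920, 800]);
translate([880, 0, 0]) cube([220, 920, 1000]);


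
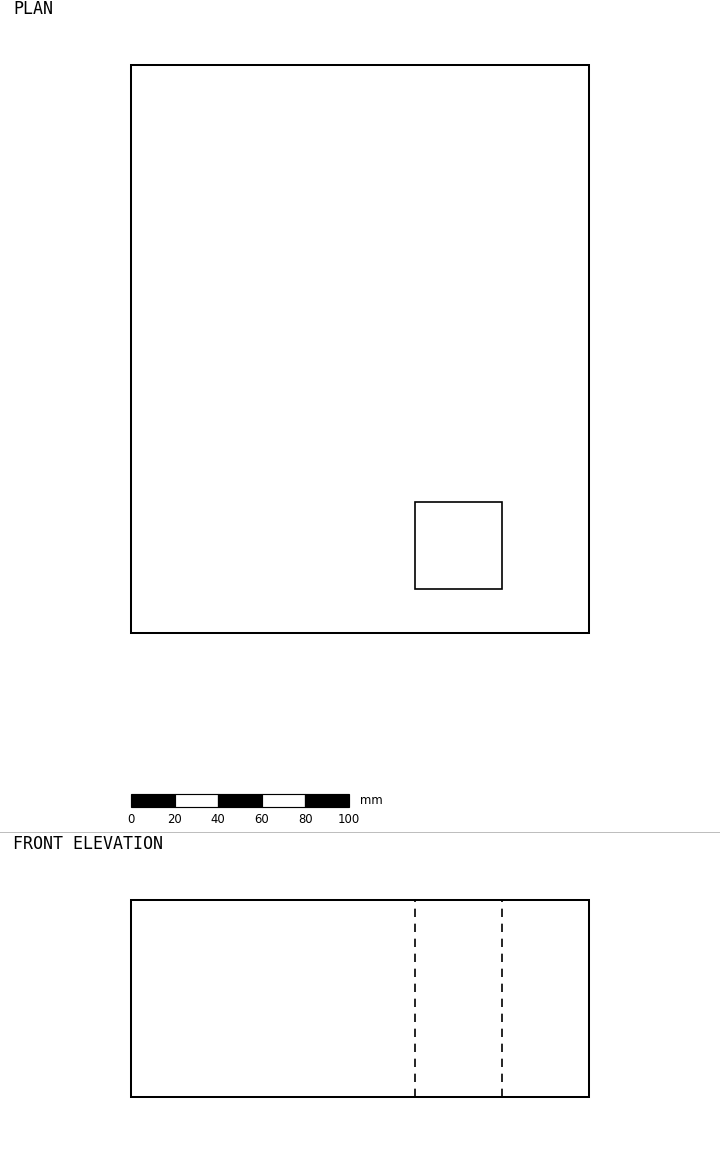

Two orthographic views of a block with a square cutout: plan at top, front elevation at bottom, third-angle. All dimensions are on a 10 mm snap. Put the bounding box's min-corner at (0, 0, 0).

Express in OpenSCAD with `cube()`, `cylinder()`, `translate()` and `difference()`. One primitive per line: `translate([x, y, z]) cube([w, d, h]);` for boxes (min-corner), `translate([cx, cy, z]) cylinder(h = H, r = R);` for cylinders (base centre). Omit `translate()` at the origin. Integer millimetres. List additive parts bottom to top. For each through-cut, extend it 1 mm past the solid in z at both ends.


difference() {
  cube([210, 260, 90]);
  translate([130, 20, -1]) cube([40, 40, 92]);
}
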